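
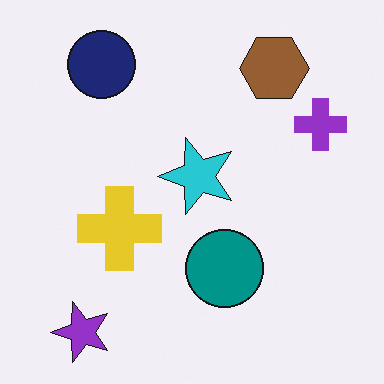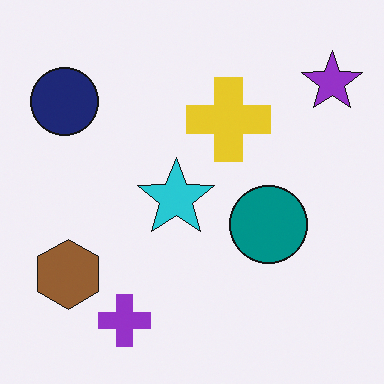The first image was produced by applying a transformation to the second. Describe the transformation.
The image was transposed (reflected across the top-left ↔ bottom-right diagonal).

Shapes have swapped their row and column positions — what was in the top-right is now in the bottom-left — a diagonal reflection.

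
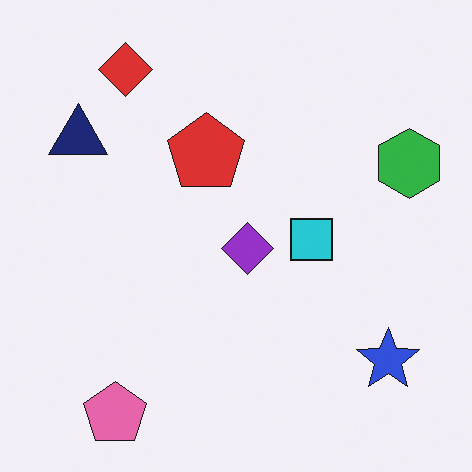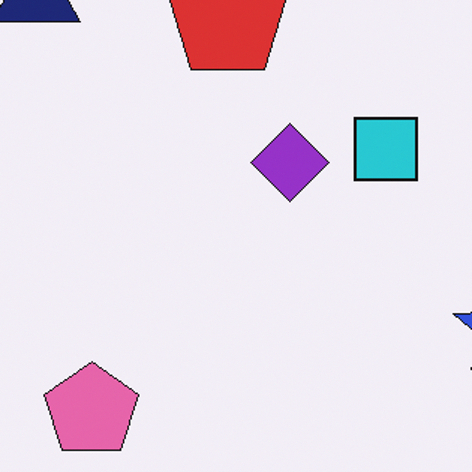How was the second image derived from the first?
The image was cropped slightly and scaled back up.

The visible shapes are larger and the field of view is narrower; shapes near the original edges may be partly or wholly outside the frame — a crop-and-rescale.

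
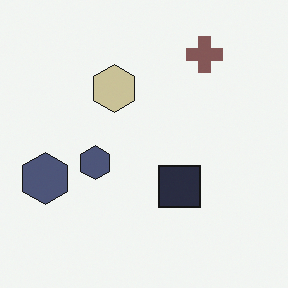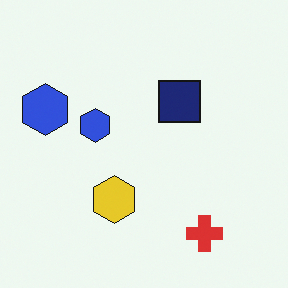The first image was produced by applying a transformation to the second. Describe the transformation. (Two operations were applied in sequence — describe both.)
Flipped vertically (top ↔ bottom), then heavily desaturated.

The red cross is in the bottom-right of the second image and the top-right of the first — shapes on opposite sides of the horizontal midline have swapped in a mirror flip. All colors are more muted and greyish — a global saturation change.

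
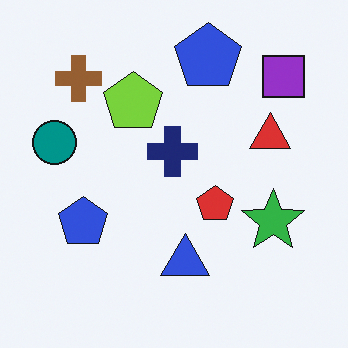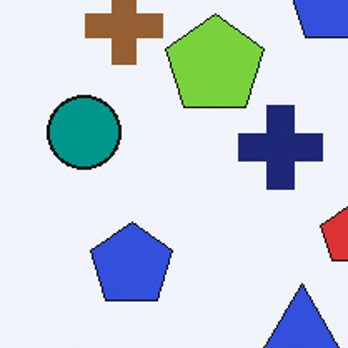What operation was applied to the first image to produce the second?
Cropped tightly and scaled back up.

The visible shapes are larger and the field of view is narrower; shapes near the original edges may be partly or wholly outside the frame — a crop-and-rescale.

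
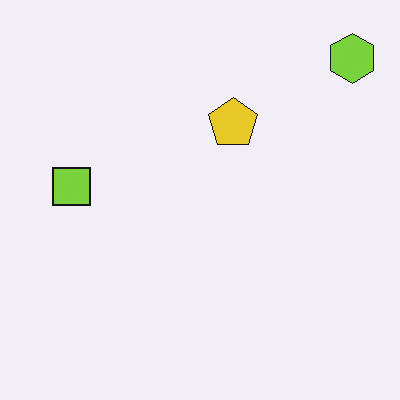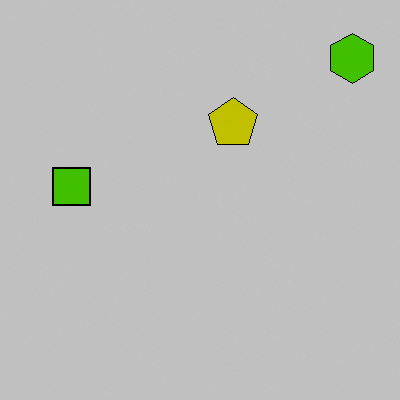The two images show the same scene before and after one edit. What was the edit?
The second image is the first aggressively posterized.

Each flat color has snapped to a coarser quantized level — most visibly, the near-white background has dropped to a flat grey.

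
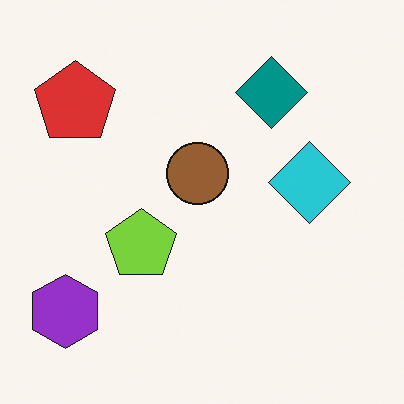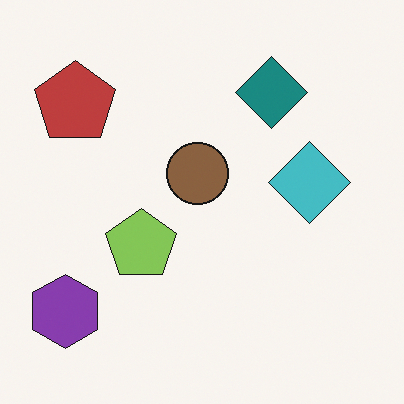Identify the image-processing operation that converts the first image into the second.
The second image is the first slightly desaturated.

All colors are more muted and greyish — a global saturation change.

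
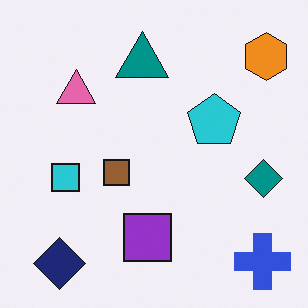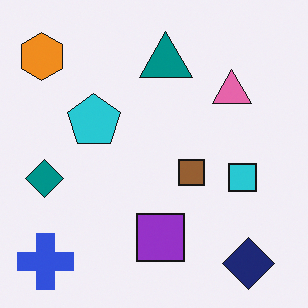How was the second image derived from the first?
Flipped horizontally (left ↔ right).

The orange hexagon is in the top-right of the first image and the top-left of the second — shapes on opposite sides of the vertical midline have swapped in a mirror flip.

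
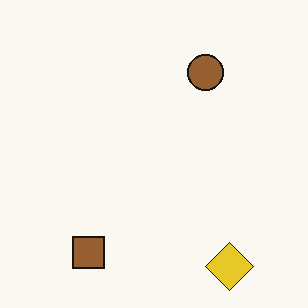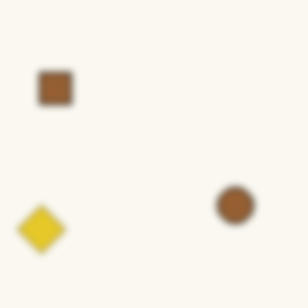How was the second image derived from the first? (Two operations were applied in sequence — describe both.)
The transformation is: moderately blurred, then rotated 90° clockwise.

Shape edges and outlines are uniformly softened across the whole image. The yellow diamond sits in the bottom-right of the first image and the bottom-left of the second — consistent with a whole-image 90° clockwise rotation.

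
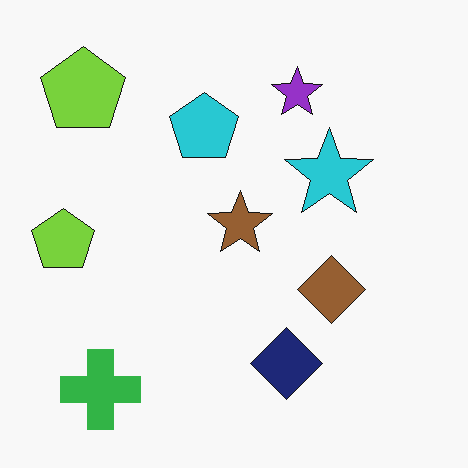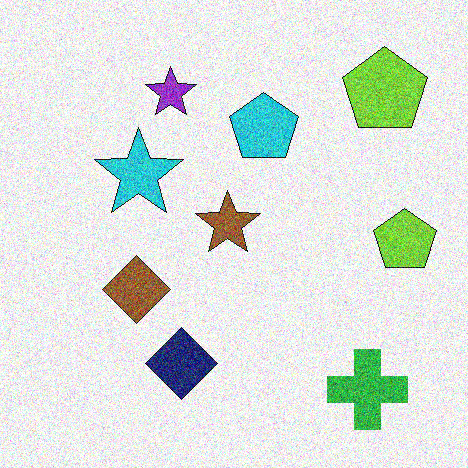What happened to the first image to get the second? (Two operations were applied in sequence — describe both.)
The second image is the first flipped horizontally (left ↔ right), then degraded with a thick layer of grain.

The green cross is in the bottom-left of the first image and the bottom-right of the second — shapes on opposite sides of the vertical midline have swapped in a mirror flip. Random speckle covers the whole image, including the flat background.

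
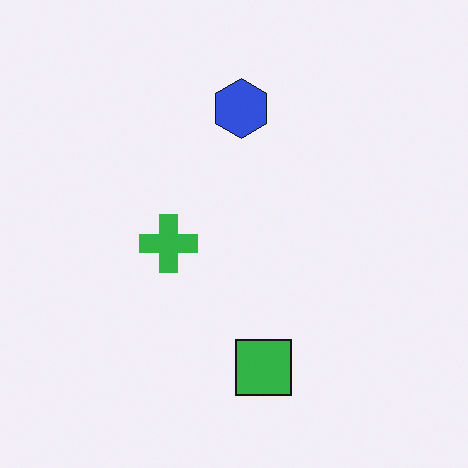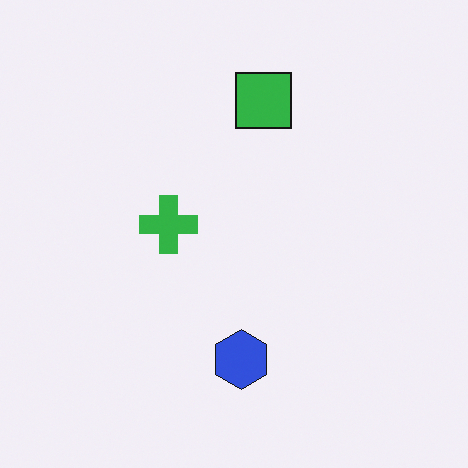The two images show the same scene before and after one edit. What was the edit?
This is the original image flipped vertically (top ↔ bottom).

The green square is in the bottom of the first image and the top of the second — shapes on opposite sides of the horizontal midline have swapped in a mirror flip.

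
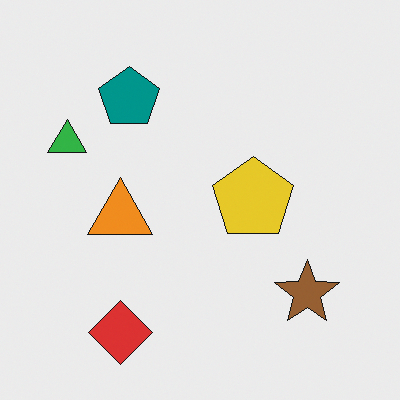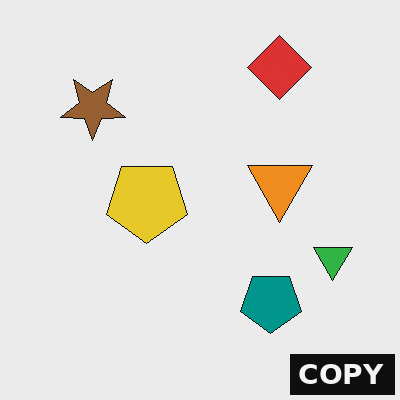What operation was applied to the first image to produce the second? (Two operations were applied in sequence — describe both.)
It was rotated 180°, then watermarked with the text "COPY" in the lower-right corner.

The red diamond sits in the bottom-left of the first image and the top-right of the second — consistent with a whole-image 180° rotation. A dark label reading "COPY" appears in the lower-right corner.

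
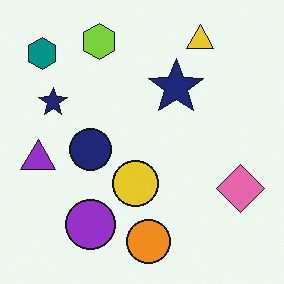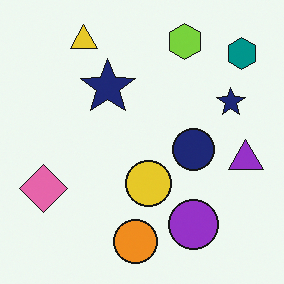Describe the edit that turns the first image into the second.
The second image is the first flipped horizontally (left ↔ right).

The purple triangle is in the left of the first image and the right of the second — shapes on opposite sides of the vertical midline have swapped in a mirror flip.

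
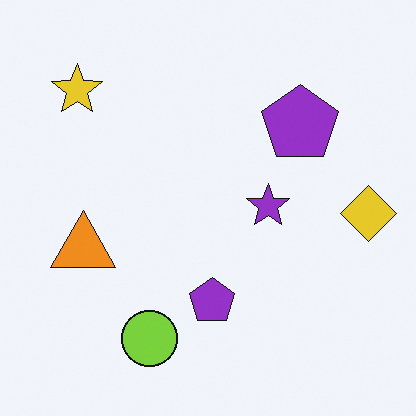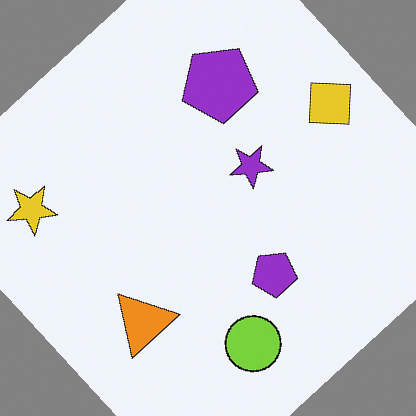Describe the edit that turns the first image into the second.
It was rotated counter-clockwise by a large amount — several tens of degrees.

Every shape is tilted by the same angle and the image corners show triangular fill wedges — a whole-image rotation by a non-right angle.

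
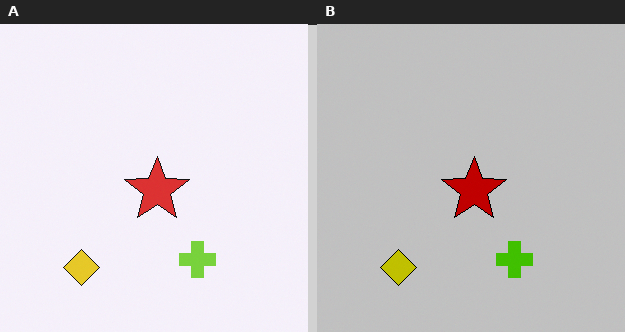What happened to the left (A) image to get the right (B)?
The transformation is: aggressively posterized.

Each flat color has snapped to a coarser quantized level — most visibly, the near-white background has dropped to a flat grey.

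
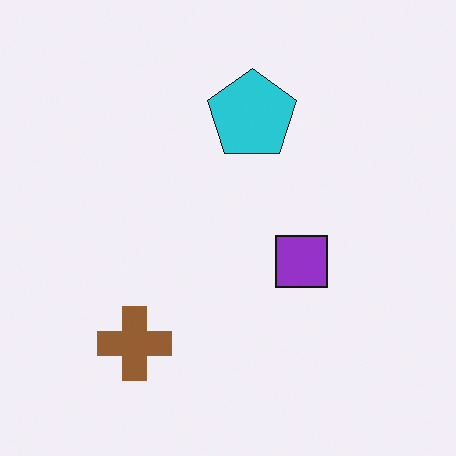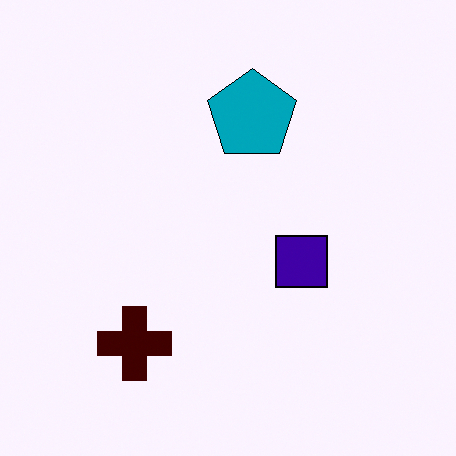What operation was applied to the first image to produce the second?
The second image is the first given much higher contrast.

Tones are pushed away from mid-grey across the whole image — a global contrast change.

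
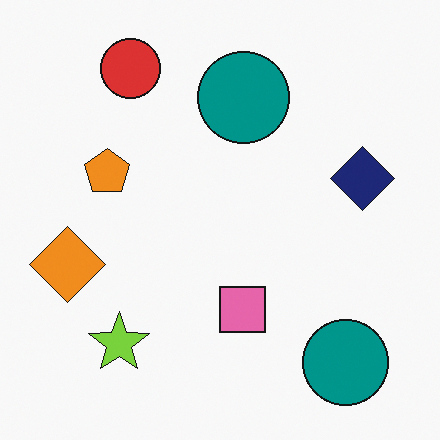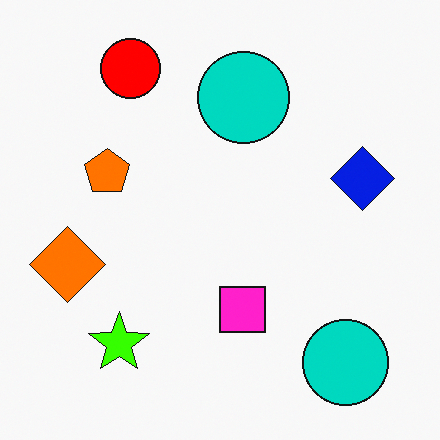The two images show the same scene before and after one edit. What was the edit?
Made much more vivid (saturation change).

All colors are more vivid — a global saturation change.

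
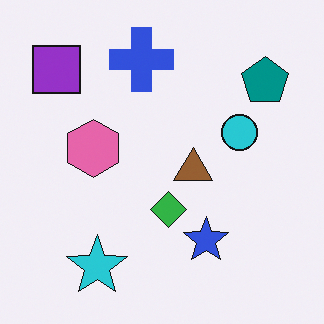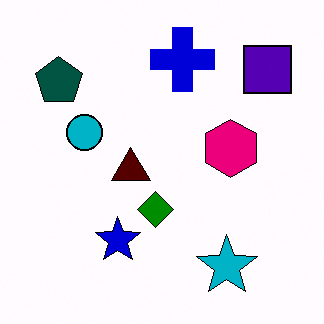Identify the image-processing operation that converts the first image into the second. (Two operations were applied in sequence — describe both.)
It was flipped horizontally (left ↔ right), then boosted in contrast.

The purple square is in the top-left of the first image and the top-right of the second — shapes on opposite sides of the vertical midline have swapped in a mirror flip. Tones are pushed away from mid-grey across the whole image — a global contrast change.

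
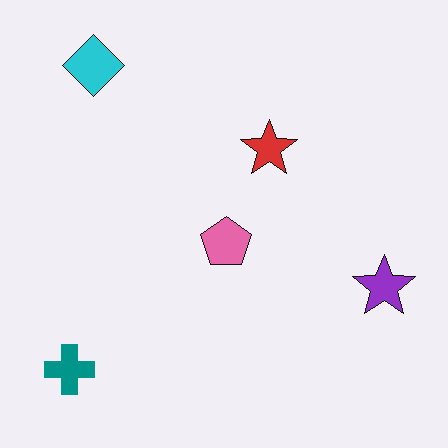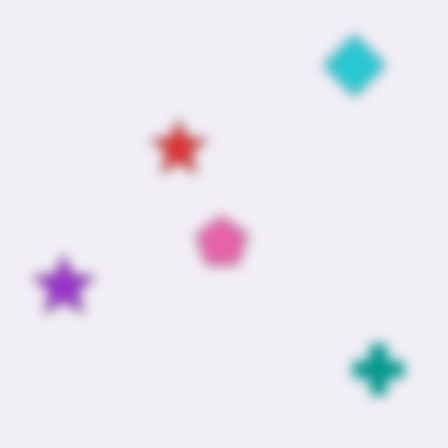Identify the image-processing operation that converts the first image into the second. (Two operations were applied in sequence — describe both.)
The second image is the first flipped horizontally (left ↔ right), then strongly gaussian-blurred.

The purple star is in the right of the first image and the left of the second — shapes on opposite sides of the vertical midline have swapped in a mirror flip. Shape edges and outlines are uniformly softened across the whole image.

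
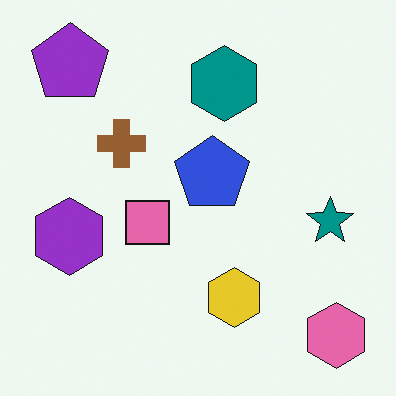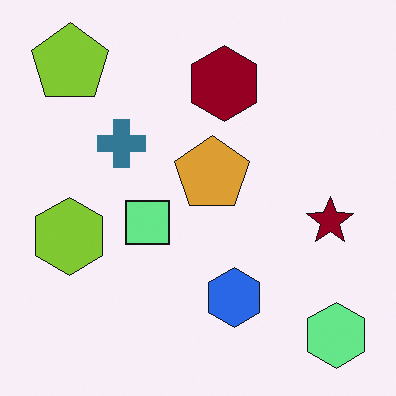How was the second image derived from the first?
It was hue-shifted by a large amount.

Every shape's color has rotated by the same amount around the hue wheel — a uniform hue shift.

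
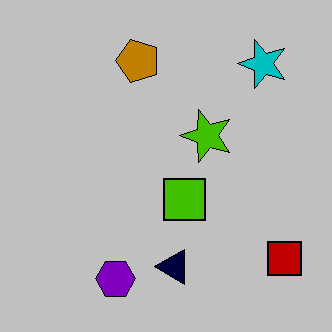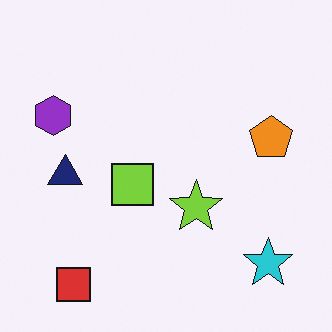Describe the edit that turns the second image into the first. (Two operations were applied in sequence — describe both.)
It was heavily posterized to just a handful of flat colors, then rotated 90° counter-clockwise.

Each flat color has snapped to a coarser quantized level — most visibly, the near-white background has dropped to a flat grey. The red square sits in the bottom-left of the second image and the bottom-right of the first — consistent with a whole-image 90° counter-clockwise rotation.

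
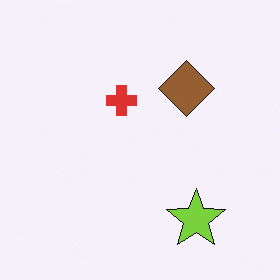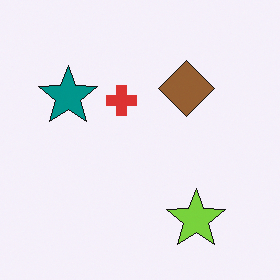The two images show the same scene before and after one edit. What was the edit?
It was overlaid with an additional teal star.

A teal star appears in the second image that is absent from the first.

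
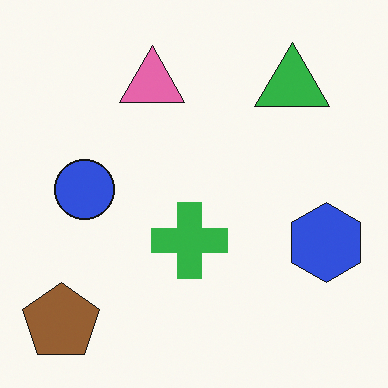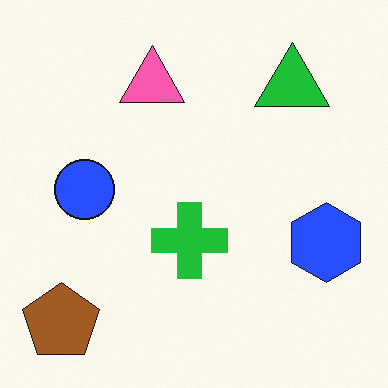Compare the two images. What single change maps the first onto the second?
Slightly oversaturated.

All colors are more vivid — a global saturation change.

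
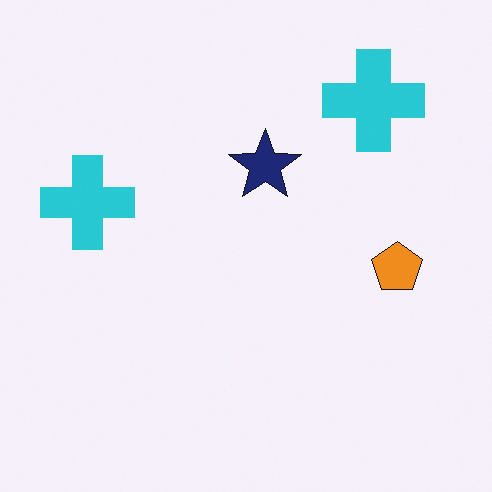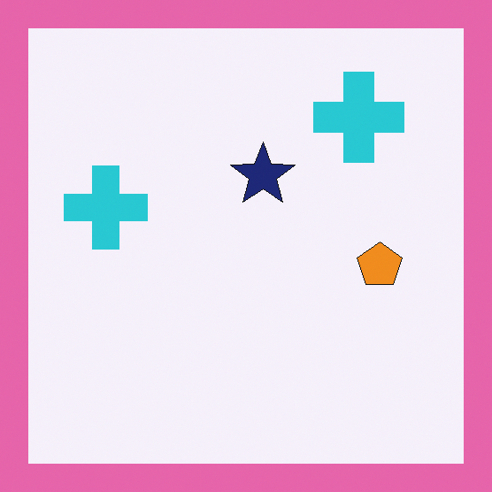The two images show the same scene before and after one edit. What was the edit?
The second image is the first framed with a pink border.

A solid pink frame runs around the edge of the second image, with the content slightly shrunk inside it.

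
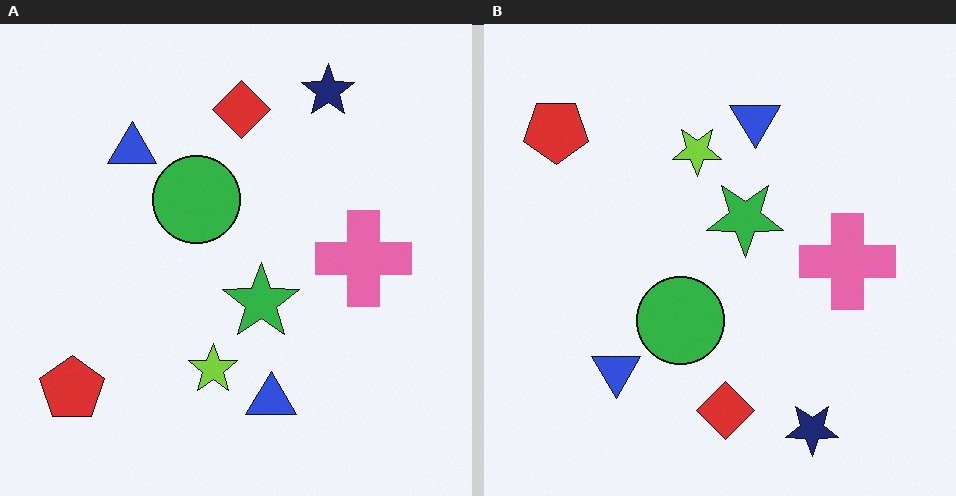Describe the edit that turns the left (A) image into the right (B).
It was flipped vertically (top ↔ bottom).

The navy star is in the top-right of the left (A) image and the bottom-right of the right (B) — shapes on opposite sides of the horizontal midline have swapped in a mirror flip.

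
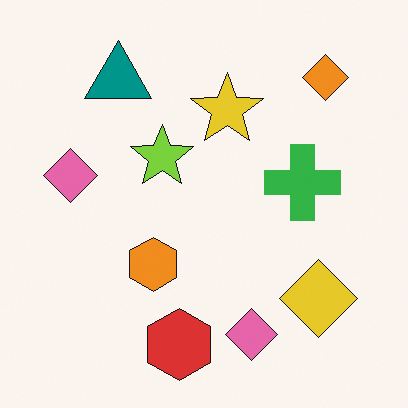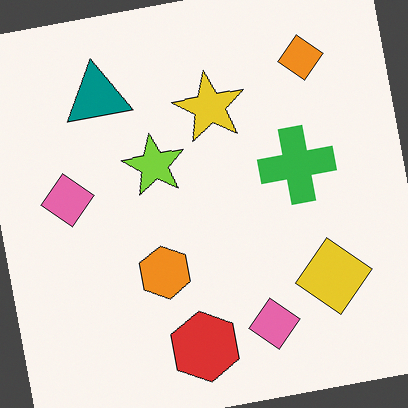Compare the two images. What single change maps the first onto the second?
Rotated counter-clockwise by a slight angle.

Every shape is tilted by the same angle and the image corners show triangular fill wedges — a whole-image rotation by a non-right angle.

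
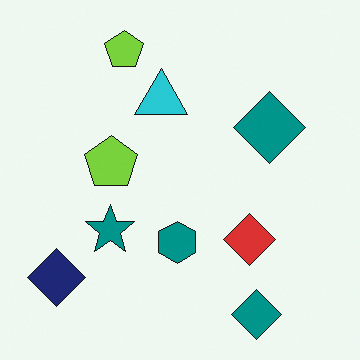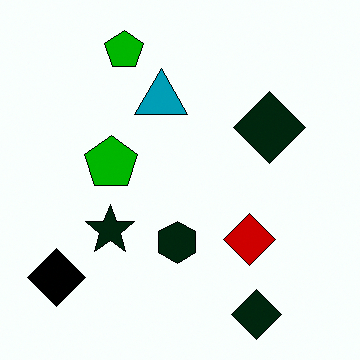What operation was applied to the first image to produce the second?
It was boosted in contrast.

Tones are pushed away from mid-grey across the whole image — a global contrast change.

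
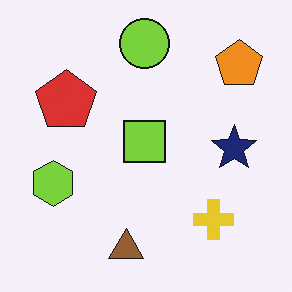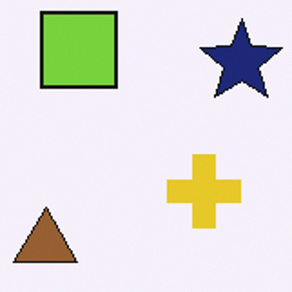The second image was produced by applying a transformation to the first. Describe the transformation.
Cropped to a noticeably smaller region and rescaled.

The visible shapes are larger and the field of view is narrower; shapes near the original edges may be partly or wholly outside the frame — a crop-and-rescale.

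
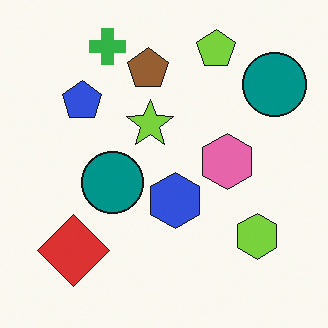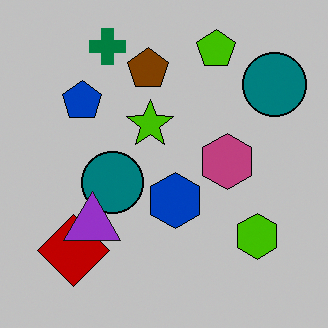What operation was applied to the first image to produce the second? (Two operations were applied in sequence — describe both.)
It was heavily posterized to just a handful of flat colors, then overlaid with an additional purple triangle.

Each flat color has snapped to a coarser quantized level — most visibly, the near-white background has dropped to a flat grey. A purple triangle appears in the second image that is absent from the first.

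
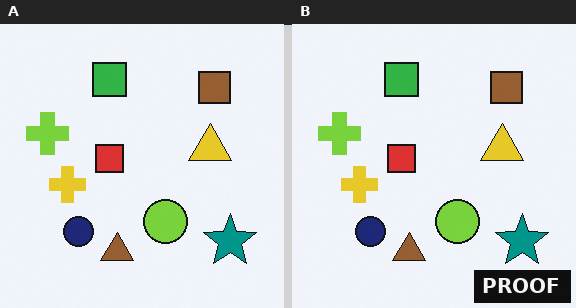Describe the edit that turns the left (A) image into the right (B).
The right (B) image is the left (A) watermarked with the text "PROOF" in the lower-right corner.

A dark label reading "PROOF" appears in the lower-right corner.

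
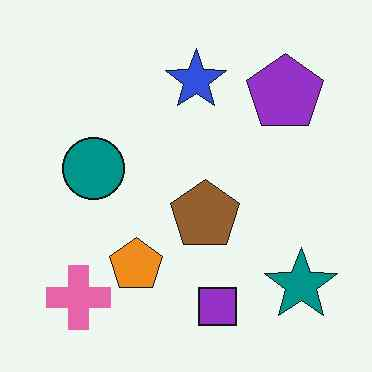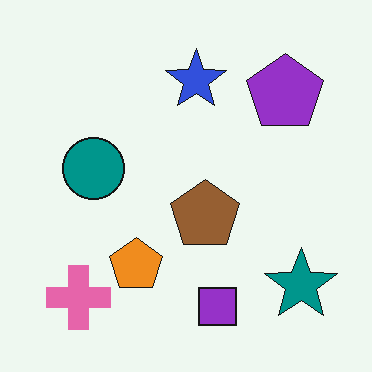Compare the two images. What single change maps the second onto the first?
The image was JPEG-compressed with visible artifacts.

Blocky 8×8 compression artifacts appear around shape edges and the flat background shows ringing — characteristic JPEG degradation.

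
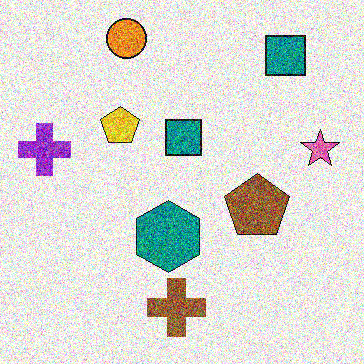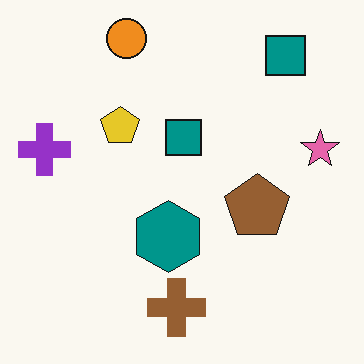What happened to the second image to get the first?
The transformation is: degraded with strong gaussian noise.

Random speckle covers the whole image, including the flat background.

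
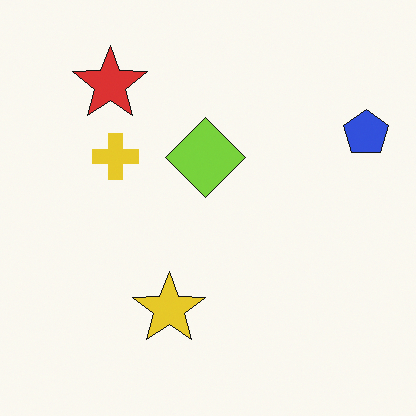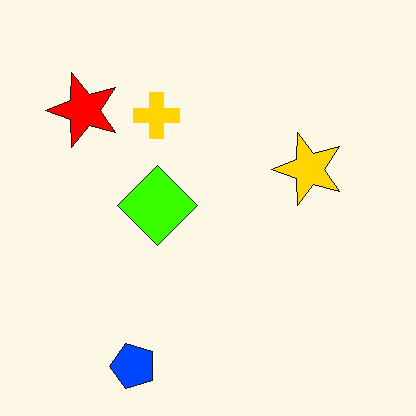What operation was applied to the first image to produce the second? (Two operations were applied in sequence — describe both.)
This is the original image made much more vivid (saturation change), then transposed (reflected across the top-left ↔ bottom-right diagonal).

All colors are more vivid — a global saturation change. Shapes have swapped their row and column positions — what was in the top-right is now in the bottom-left — a diagonal reflection.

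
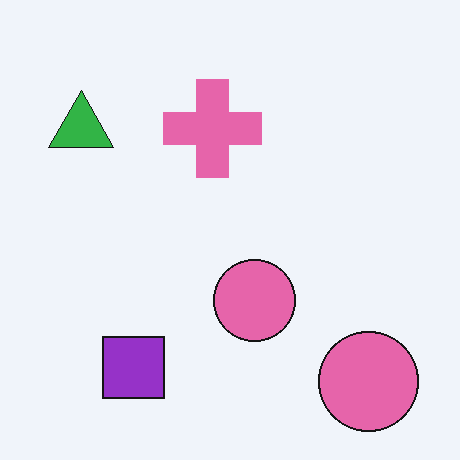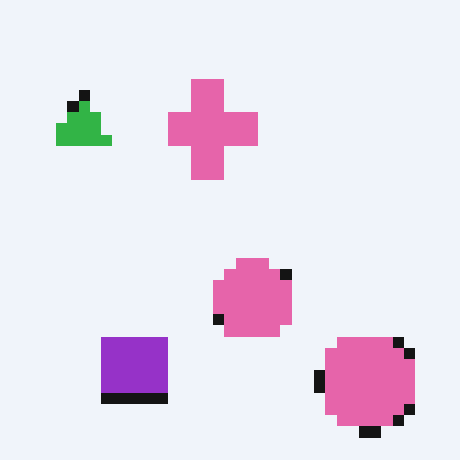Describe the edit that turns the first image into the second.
Heavily pixelated into large blocks.

Shapes are reduced to large square blocks; fine edges and outlines are lost — a downscale-then-upscale (mosaic) effect.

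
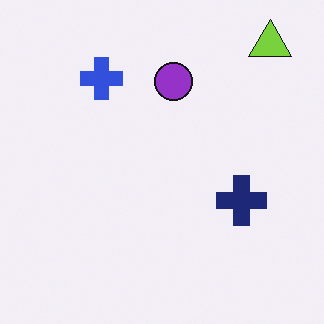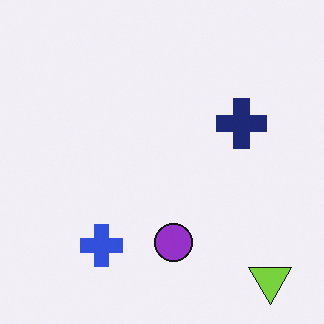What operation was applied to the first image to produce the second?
The image was flipped vertically (top ↔ bottom).

The lime triangle is in the top-right of the first image and the bottom-right of the second — shapes on opposite sides of the horizontal midline have swapped in a mirror flip.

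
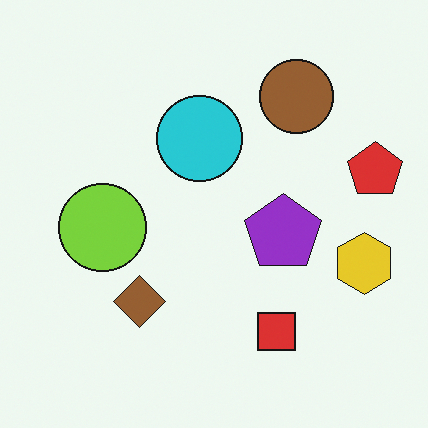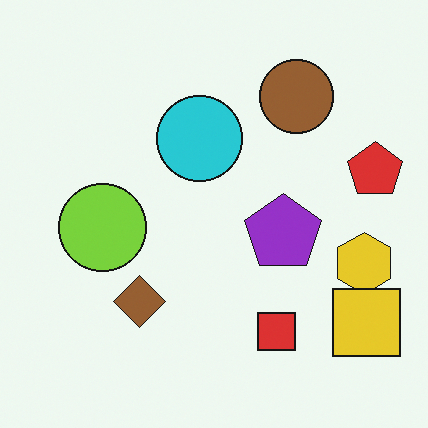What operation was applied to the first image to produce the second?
Overlaid with an additional yellow square.

A yellow square appears in the second image that is absent from the first.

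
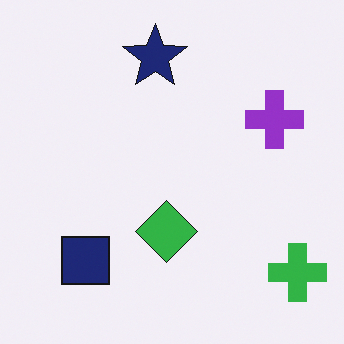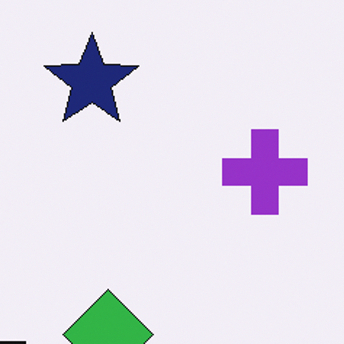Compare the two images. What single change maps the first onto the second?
The image was cropped slightly and scaled back up.

The visible shapes are larger and the field of view is narrower; shapes near the original edges may be partly or wholly outside the frame — a crop-and-rescale.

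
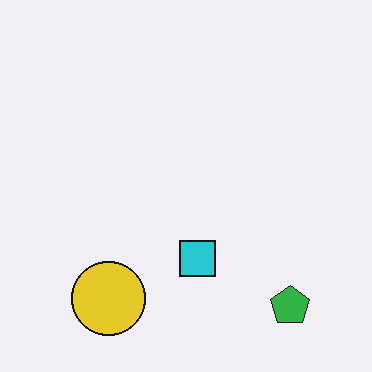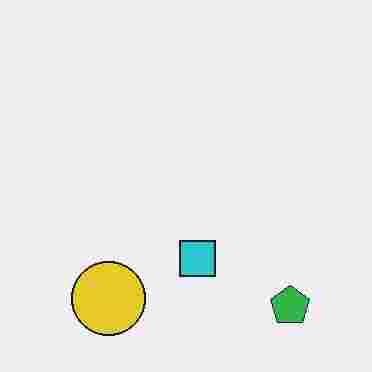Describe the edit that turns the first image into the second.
Heavily JPEG-compressed with obvious blocking artifacts.

Blocky 8×8 compression artifacts appear around shape edges and the flat background shows ringing — characteristic JPEG degradation.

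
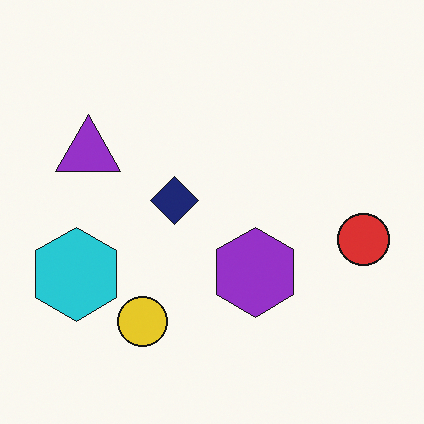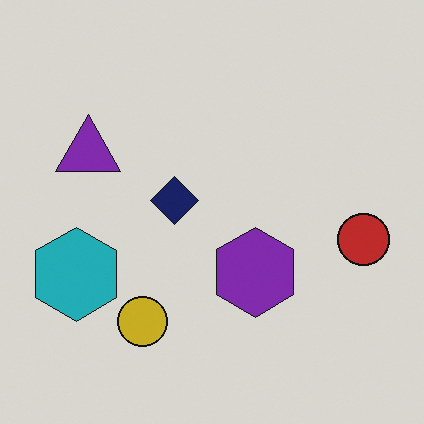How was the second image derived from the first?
Slightly darkened.

Every pixel — background and shapes alike — is uniformly darkened.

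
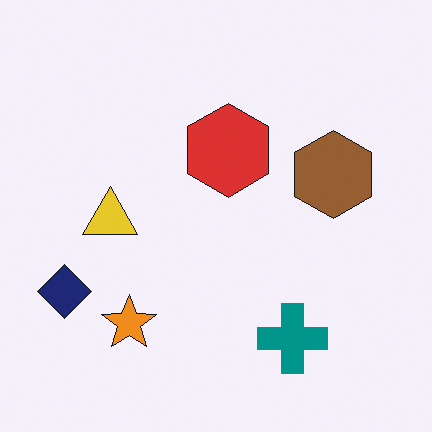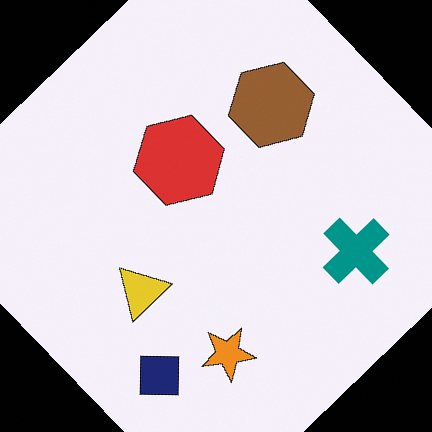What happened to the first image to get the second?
The second image is the first rotated counter-clockwise by a large amount — several tens of degrees.

Every shape is tilted by the same angle and the image corners show triangular fill wedges — a whole-image rotation by a non-right angle.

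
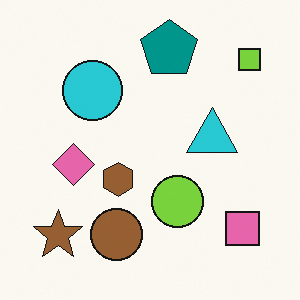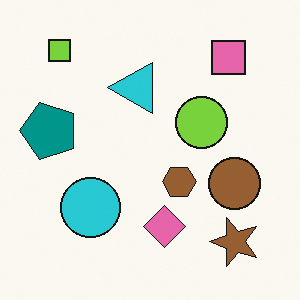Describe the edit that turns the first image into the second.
The image was rotated 90° counter-clockwise.

The lime square sits in the top-right of the first image and the top-left of the second — consistent with a whole-image 90° counter-clockwise rotation.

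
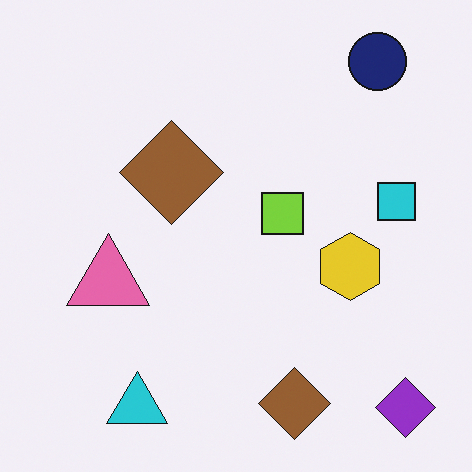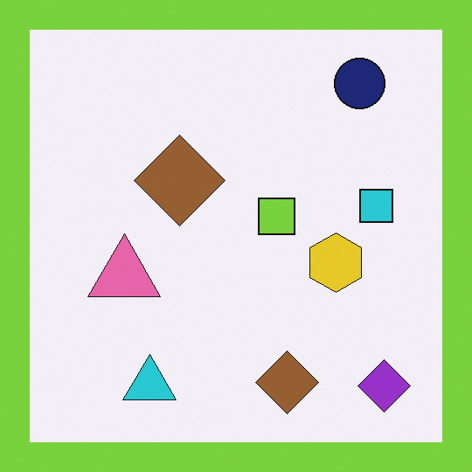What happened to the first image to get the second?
The transformation is: framed with a lime border.

A solid lime frame runs around the edge of the second image, with the content slightly shrunk inside it.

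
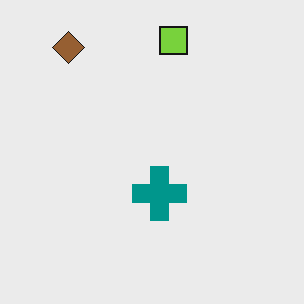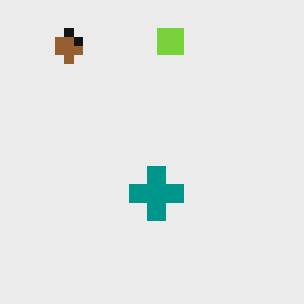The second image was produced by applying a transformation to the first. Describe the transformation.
It was heavily pixelated into large blocks.

Shapes are reduced to large square blocks; fine edges and outlines are lost — a downscale-then-upscale (mosaic) effect.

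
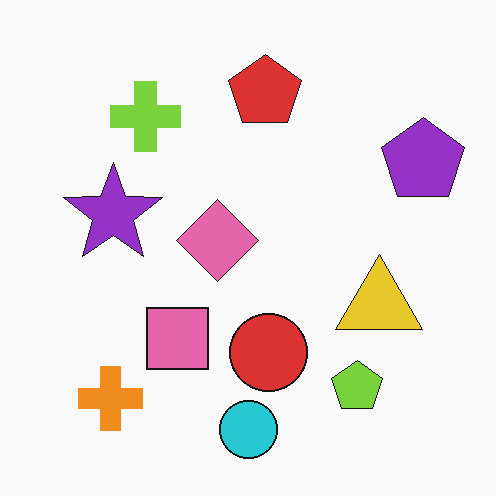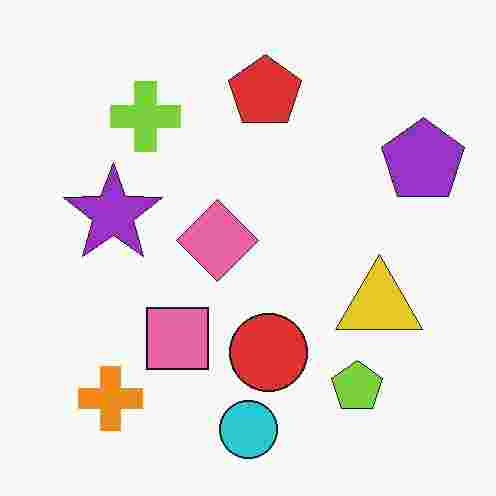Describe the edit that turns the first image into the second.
The transformation is: heavily JPEG-compressed with obvious blocking artifacts.

Blocky 8×8 compression artifacts appear around shape edges and the flat background shows ringing — characteristic JPEG degradation.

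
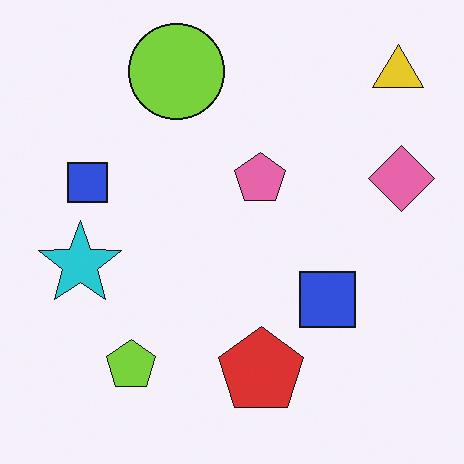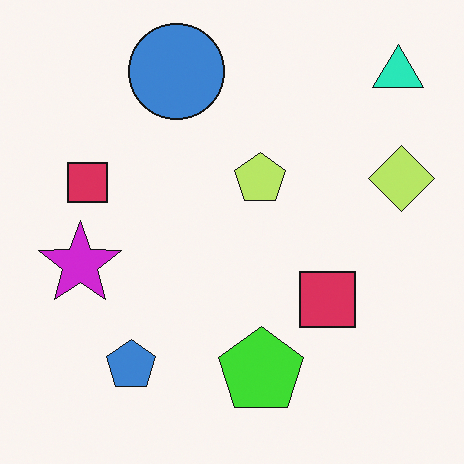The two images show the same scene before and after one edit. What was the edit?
This is the original image hue-shifted through roughly a third of the color wheel.

Every shape's color has rotated by the same amount around the hue wheel — a uniform hue shift.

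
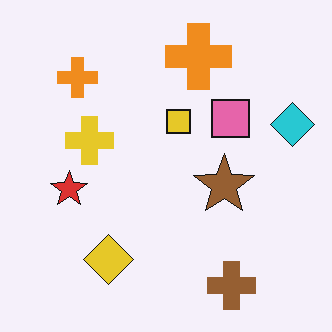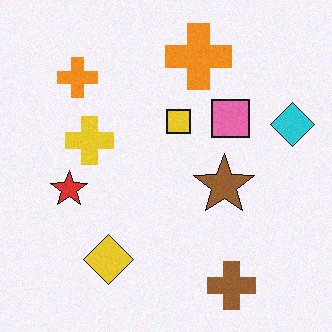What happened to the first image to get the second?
The image was degraded with light additive noise.

Random speckle covers the whole image, including the flat background.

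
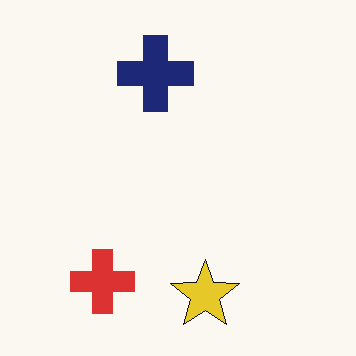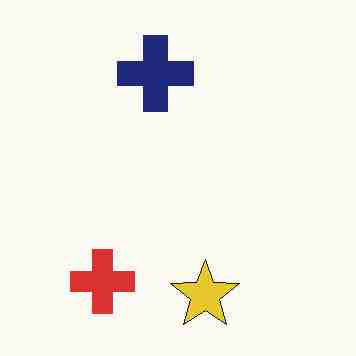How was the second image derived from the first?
It was degraded with heavy JPEG compression.

Blocky 8×8 compression artifacts appear around shape edges and the flat background shows ringing — characteristic JPEG degradation.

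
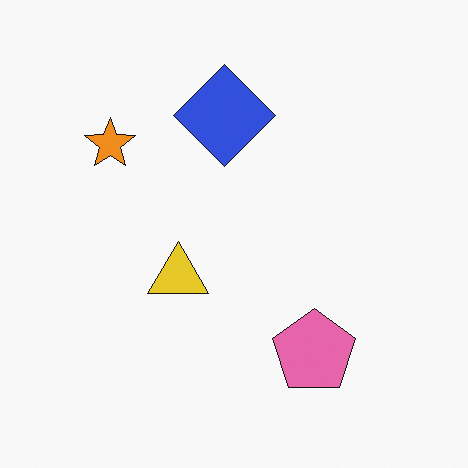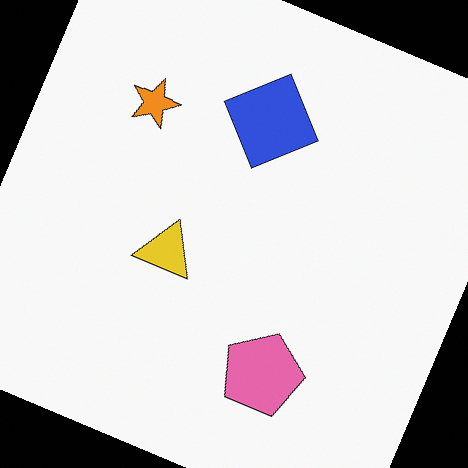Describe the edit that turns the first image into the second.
The second image is the first rotated clockwise by a clearly visible amount.

Every shape is tilted by the same angle and the image corners show triangular fill wedges — a whole-image rotation by a non-right angle.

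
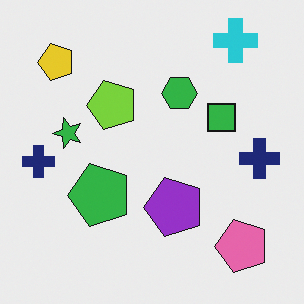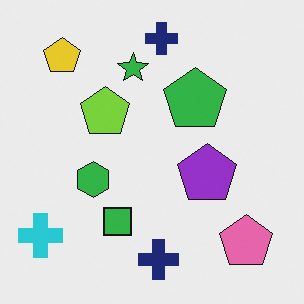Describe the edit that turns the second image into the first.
This is the original image transposed (reflected across the top-left ↔ bottom-right diagonal).

Shapes have swapped their row and column positions — what was in the top-right is now in the bottom-left — a diagonal reflection.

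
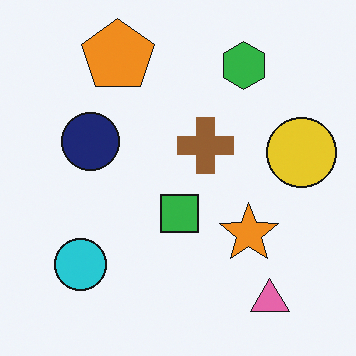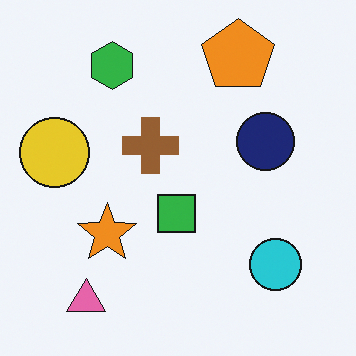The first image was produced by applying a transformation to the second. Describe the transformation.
Flipped horizontally (left ↔ right).

The yellow circle is in the left of the second image and the right of the first — shapes on opposite sides of the vertical midline have swapped in a mirror flip.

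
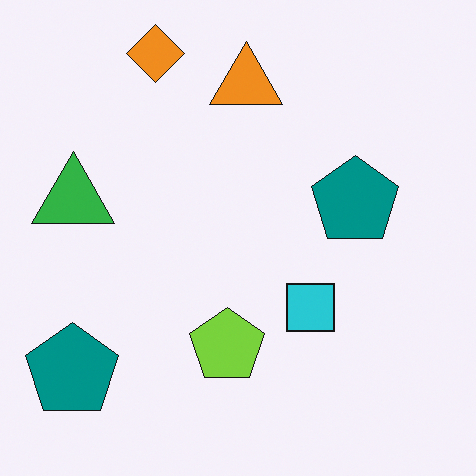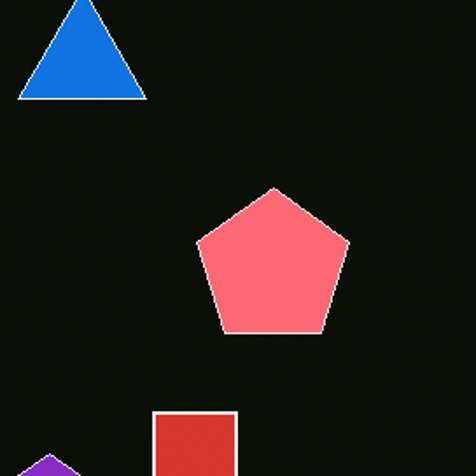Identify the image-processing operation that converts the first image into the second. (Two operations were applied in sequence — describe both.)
This is the original image color-inverted (negative), then cropped tightly and scaled back up.

The light background has become dark and every shape's color is its complement — a photographic negative. The visible shapes are larger and the field of view is narrower; shapes near the original edges may be partly or wholly outside the frame — a crop-and-rescale.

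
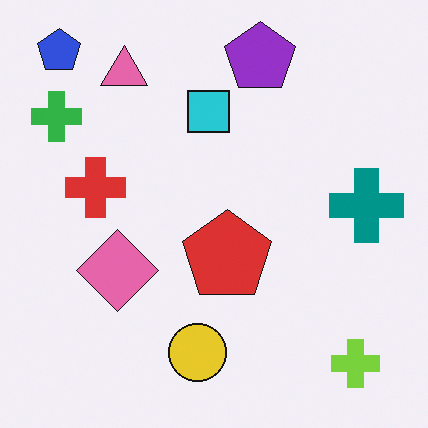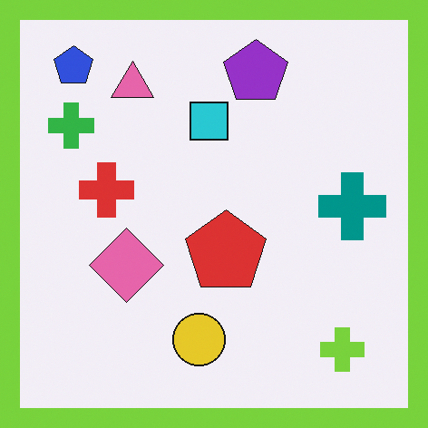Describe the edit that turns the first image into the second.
This is the original image framed with a lime border.

A solid lime frame runs around the edge of the second image, with the content slightly shrunk inside it.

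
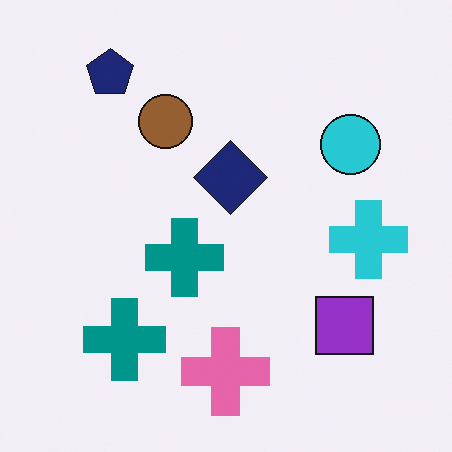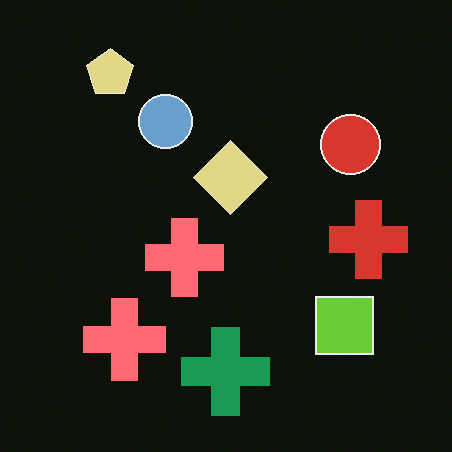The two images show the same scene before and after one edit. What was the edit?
The second image is the first color-inverted (negative).

The light background has become dark and every shape's color is its complement — a photographic negative.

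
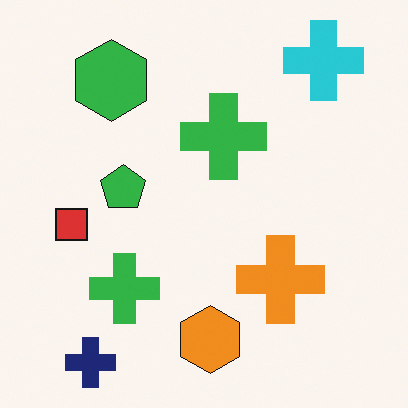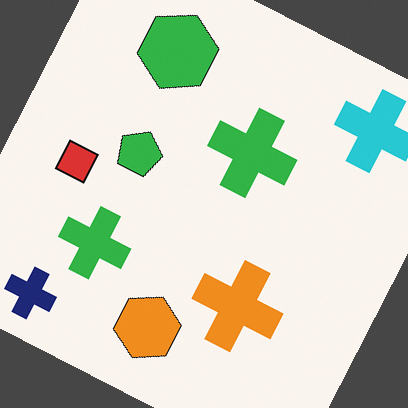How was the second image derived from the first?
The transformation is: rotated clockwise by a clearly visible amount.

Every shape is tilted by the same angle and the image corners show triangular fill wedges — a whole-image rotation by a non-right angle.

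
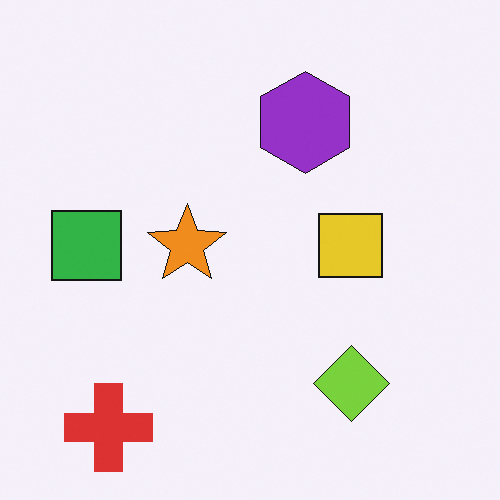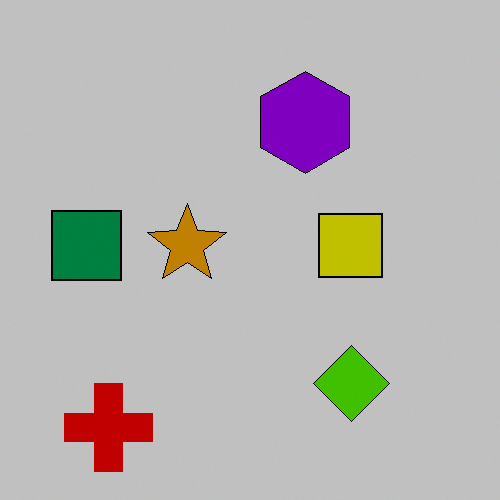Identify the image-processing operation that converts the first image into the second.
The transformation is: aggressively posterized.

Each flat color has snapped to a coarser quantized level — most visibly, the near-white background has dropped to a flat grey.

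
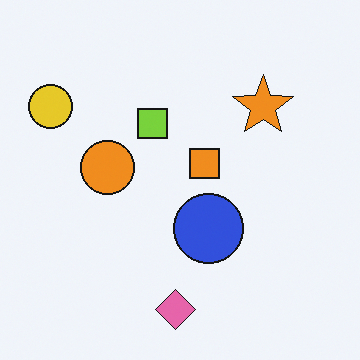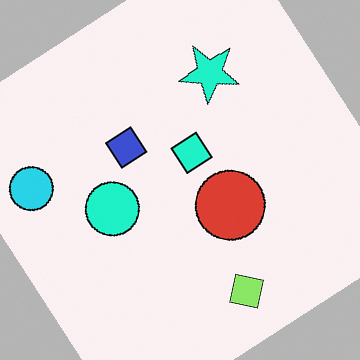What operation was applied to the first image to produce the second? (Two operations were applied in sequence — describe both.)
The image was rotated counter-clockwise by a large amount — several tens of degrees, then hue-shifted noticeably.

Every shape is tilted by the same angle and the image corners show triangular fill wedges — a whole-image rotation by a non-right angle. Every shape's color has rotated by the same amount around the hue wheel — a uniform hue shift.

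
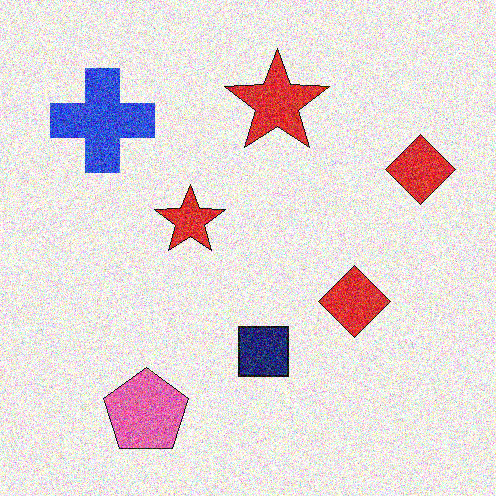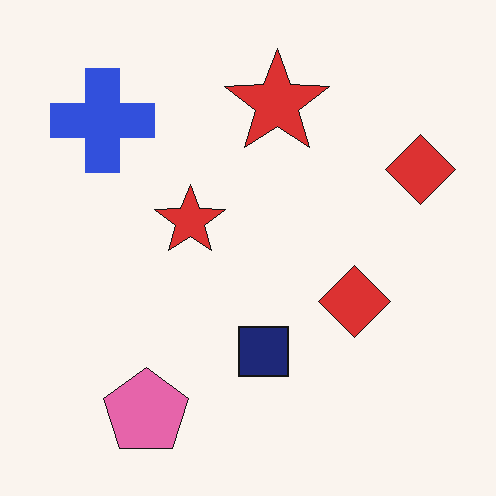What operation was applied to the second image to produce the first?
Degraded with heavy additive noise.

Random speckle covers the whole image, including the flat background.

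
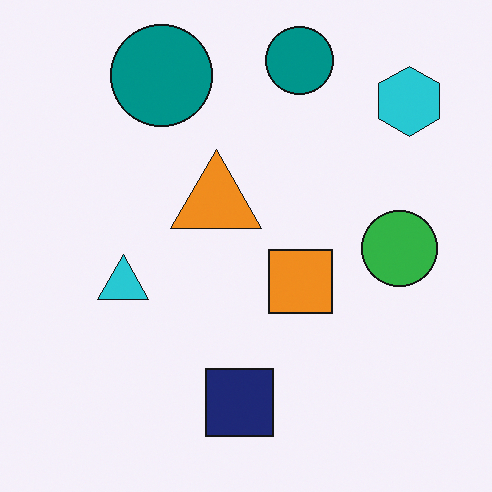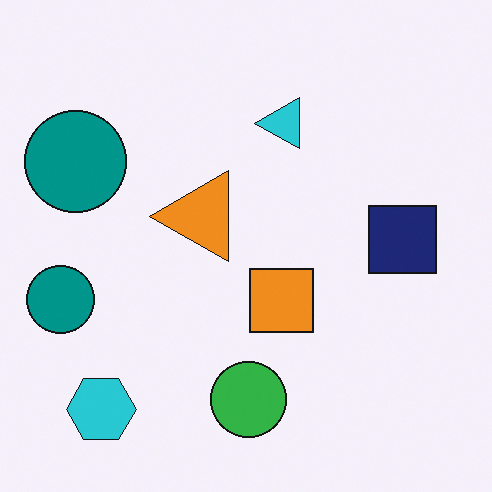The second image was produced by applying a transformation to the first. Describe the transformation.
Transposed (reflected across the top-left ↔ bottom-right diagonal).

Shapes have swapped their row and column positions — what was in the top-right is now in the bottom-left — a diagonal reflection.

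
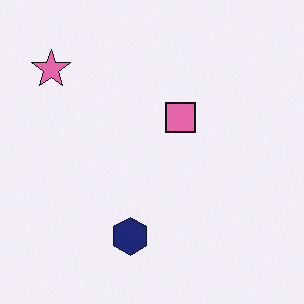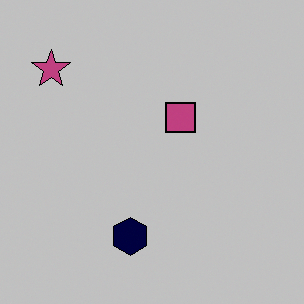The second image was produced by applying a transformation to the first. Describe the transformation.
The second image is the first aggressively posterized.

Each flat color has snapped to a coarser quantized level — most visibly, the near-white background has dropped to a flat grey.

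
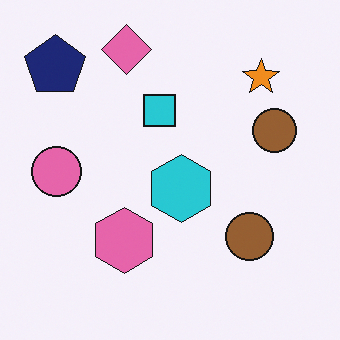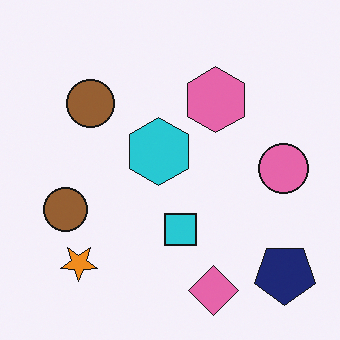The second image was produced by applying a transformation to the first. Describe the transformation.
It was rotated 180°.

The navy pentagon sits in the top-left of the first image and the bottom-right of the second — consistent with a whole-image 180° rotation.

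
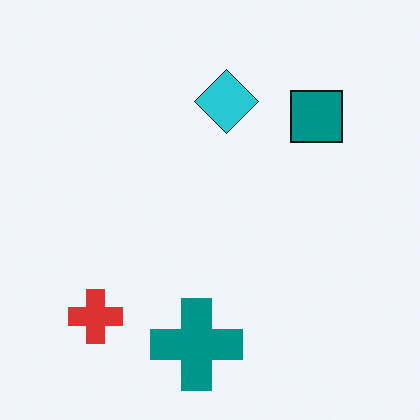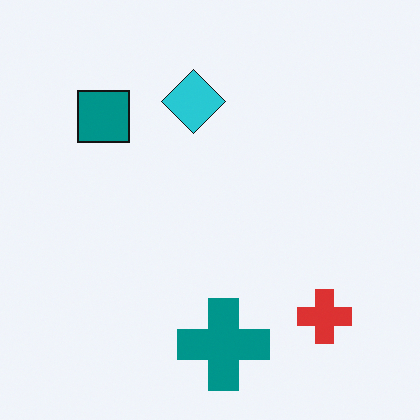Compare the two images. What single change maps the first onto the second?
The transformation is: flipped horizontally (left ↔ right).

The red cross is in the bottom-left of the first image and the bottom-right of the second — shapes on opposite sides of the vertical midline have swapped in a mirror flip.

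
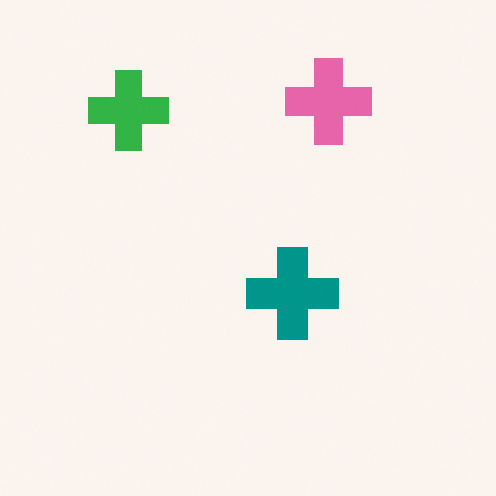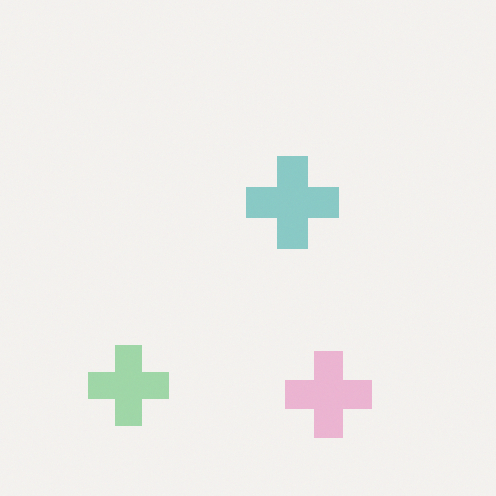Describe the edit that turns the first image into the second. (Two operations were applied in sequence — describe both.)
This is the original image given much lower contrast, then flipped vertically (top ↔ bottom).

Tones are pushed toward mid-grey across the whole image — a global contrast change. The pink cross is in the top of the first image and the bottom of the second — shapes on opposite sides of the horizontal midline have swapped in a mirror flip.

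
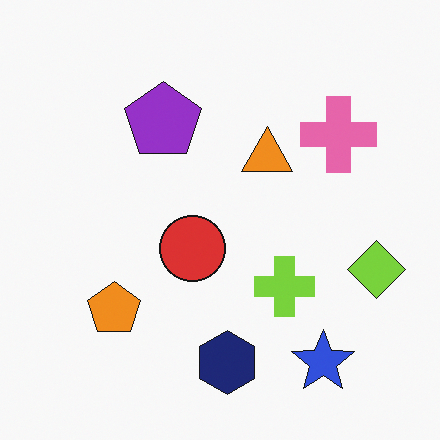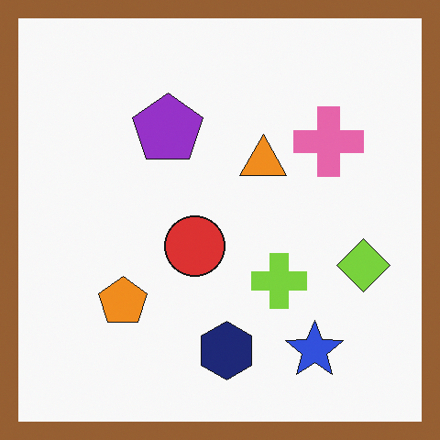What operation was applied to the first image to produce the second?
The transformation is: framed with a brown border.

A solid brown frame runs around the edge of the second image, with the content slightly shrunk inside it.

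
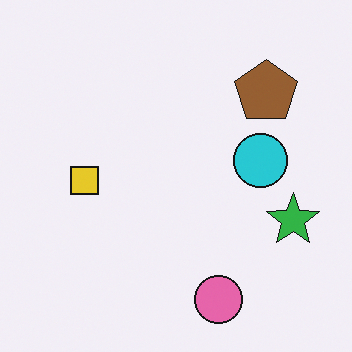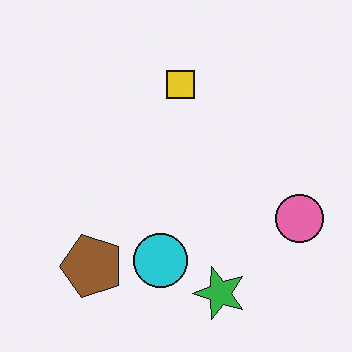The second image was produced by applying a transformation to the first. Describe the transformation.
The second image is the first transposed (reflected across the top-left ↔ bottom-right diagonal).

Shapes have swapped their row and column positions — what was in the top-right is now in the bottom-left — a diagonal reflection.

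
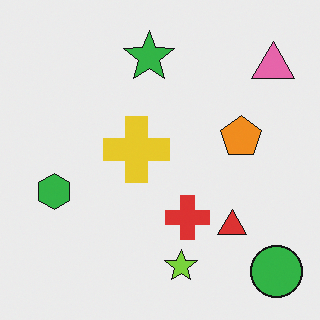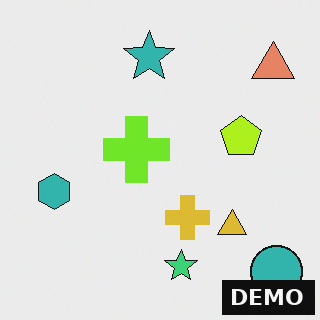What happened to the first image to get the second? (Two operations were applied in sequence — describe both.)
Hue-shifted slightly, then watermarked with the text "DEMO" in the lower-right corner.

Every shape's color has rotated by the same amount around the hue wheel — a uniform hue shift. A dark label reading "DEMO" appears in the lower-right corner.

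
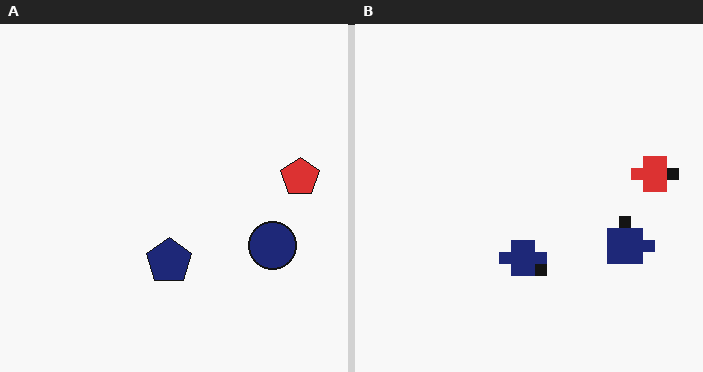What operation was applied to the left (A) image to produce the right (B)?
This is the original image coarsely pixelated.

Shapes are reduced to large square blocks; fine edges and outlines are lost — a downscale-then-upscale (mosaic) effect.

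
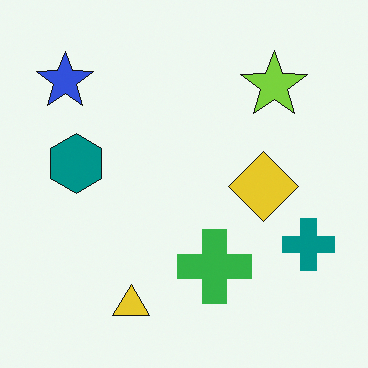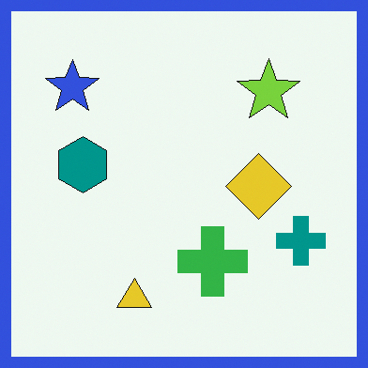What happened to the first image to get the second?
This is the original image framed with a blue border.

A solid blue frame runs around the edge of the second image, with the content slightly shrunk inside it.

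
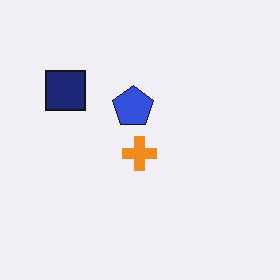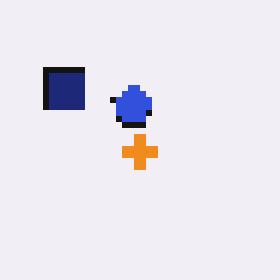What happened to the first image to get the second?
Moderately pixelated.

Shapes are reduced to large square blocks; fine edges and outlines are lost — a downscale-then-upscale (mosaic) effect.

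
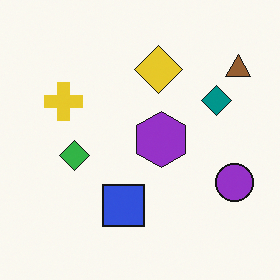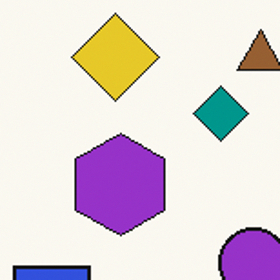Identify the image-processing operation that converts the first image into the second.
The image was cropped tightly and scaled back up.

The visible shapes are larger and the field of view is narrower; shapes near the original edges may be partly or wholly outside the frame — a crop-and-rescale.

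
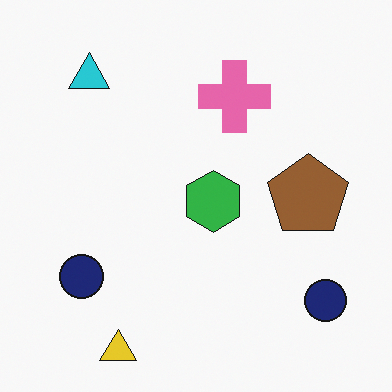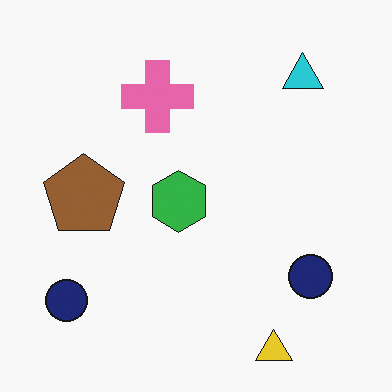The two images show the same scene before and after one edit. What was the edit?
It was flipped horizontally (left ↔ right).

The brown pentagon is in the right of the first image and the left of the second — shapes on opposite sides of the vertical midline have swapped in a mirror flip.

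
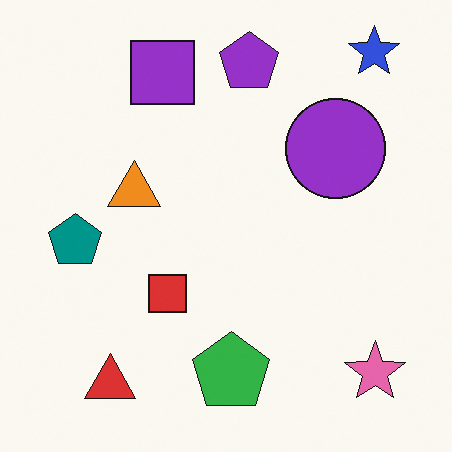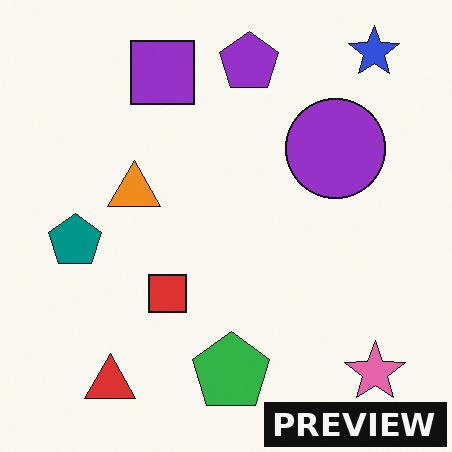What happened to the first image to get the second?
It was watermarked with the text "PREVIEW" in the lower-right corner.

A dark label reading "PREVIEW" appears in the lower-right corner.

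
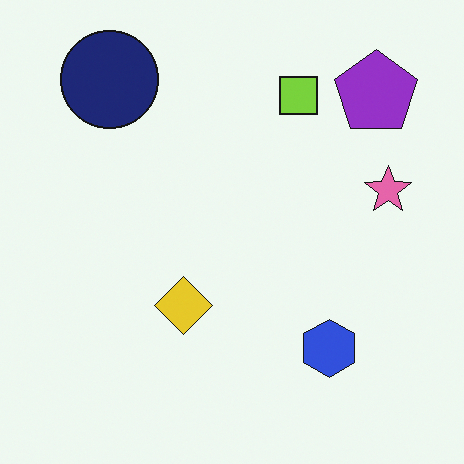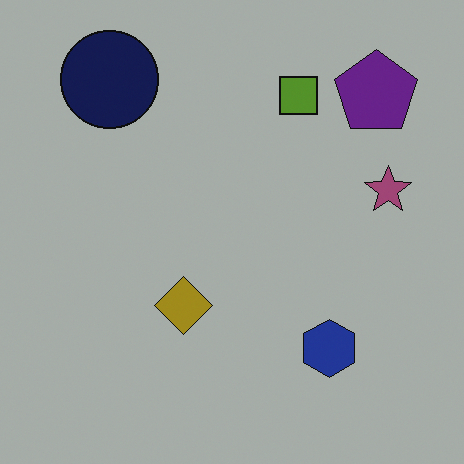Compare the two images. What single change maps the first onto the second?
The transformation is: noticeably darkened.

Every pixel — background and shapes alike — is uniformly darkened.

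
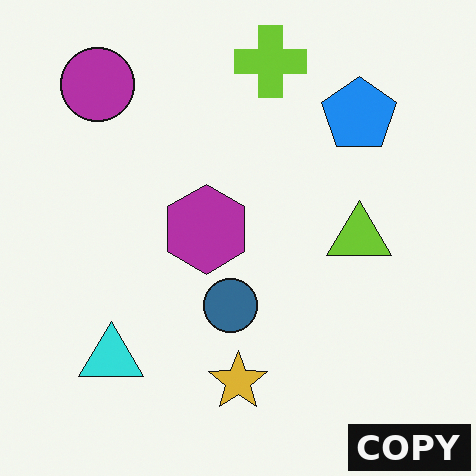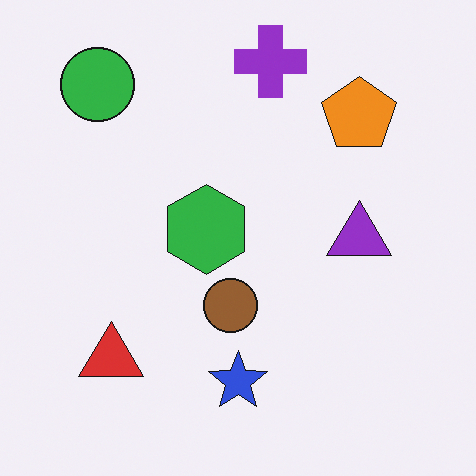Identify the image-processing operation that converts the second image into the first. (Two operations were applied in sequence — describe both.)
Hue-shifted by a large amount, then watermarked with the text "COPY" in the lower-right corner.

Every shape's color has rotated by the same amount around the hue wheel — a uniform hue shift. A dark label reading "COPY" appears in the lower-right corner.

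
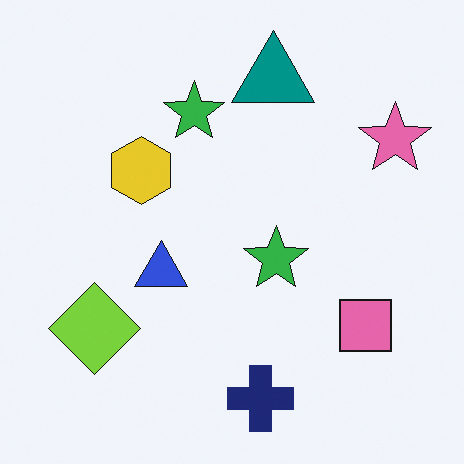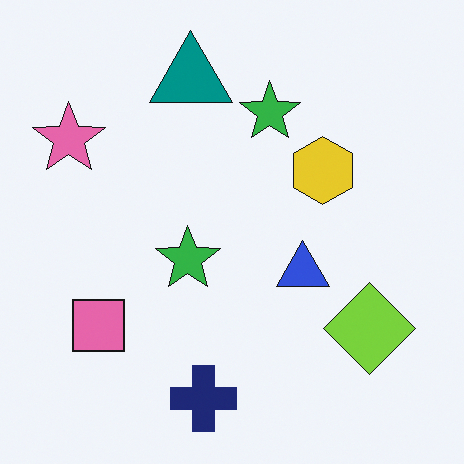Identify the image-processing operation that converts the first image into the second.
The image was flipped horizontally (left ↔ right).

The pink star is in the top-right of the first image and the top-left of the second — shapes on opposite sides of the vertical midline have swapped in a mirror flip.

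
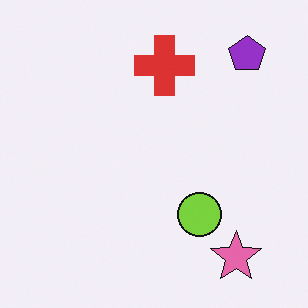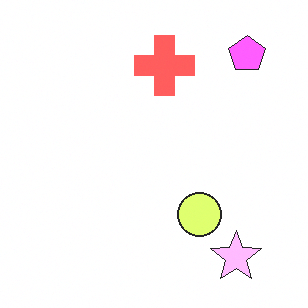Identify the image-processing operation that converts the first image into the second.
Noticeably brightened.

Every pixel — background and shapes alike — is uniformly brightened.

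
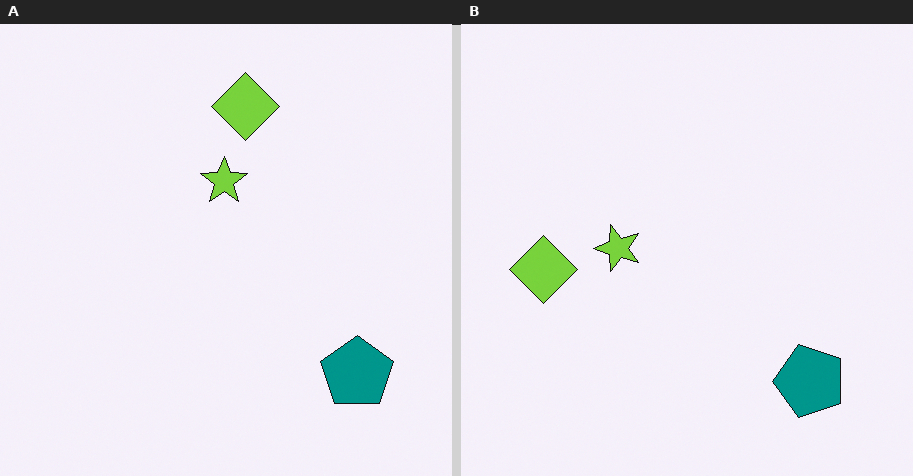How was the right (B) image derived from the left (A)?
The right (B) image is the left (A) transposed (reflected across the top-left ↔ bottom-right diagonal).

Shapes have swapped their row and column positions — what was in the top-right is now in the bottom-left — a diagonal reflection.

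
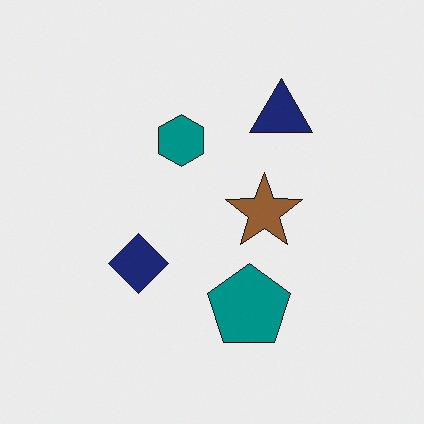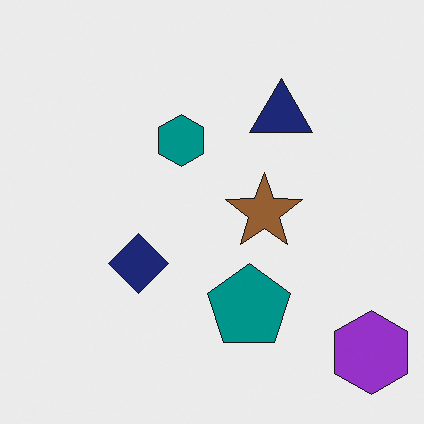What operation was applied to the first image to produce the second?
This is the original image overlaid with an additional purple hexagon.

A purple hexagon appears in the second image that is absent from the first.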